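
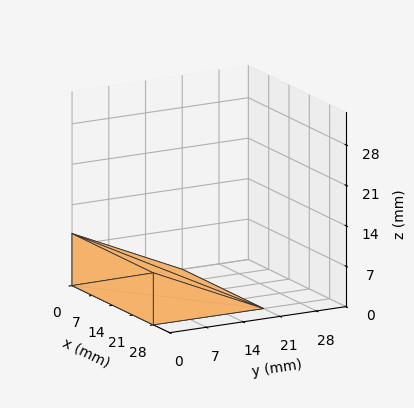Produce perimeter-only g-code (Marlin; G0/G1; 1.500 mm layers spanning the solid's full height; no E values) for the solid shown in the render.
Reading the render: the shape is a wedge (ramp): 28 × 21 mm base, rising to 9 mm along the y=0 edge and sloping linearly to z=0 at y=21 (dimensions read to the nearest mm from the axis ticks). For the g-code, the solid's height is divided into equal slices at the stated Δz and each level perimeter traced with G1 moves after a G0 lift.

; perimeter-only toolpath
G21 ; units = mm
G90 ; absolute positioning
G28 ; home
; layer 1
G0 Z1.500
G0 X0.000 Y0.000
G1 X28.000 Y0.000
G1 X28.000 Y17.500
G1 X0.000 Y17.500
G1 X0.000 Y0.000
; layer 2
G0 Z3.000
G0 X0.000 Y0.000
G1 X28.000 Y0.000
G1 X28.000 Y14.000
G1 X0.000 Y14.000
G1 X0.000 Y0.000
; layer 3
G0 Z4.500
G0 X0.000 Y0.000
G1 X28.000 Y0.000
G1 X28.000 Y10.500
G1 X0.000 Y10.500
G1 X0.000 Y0.000
; layer 4
G0 Z6.000
G0 X0.000 Y0.000
G1 X28.000 Y0.000
G1 X28.000 Y7.000
G1 X0.000 Y7.000
G1 X0.000 Y0.000
; layer 5
G0 Z7.500
G0 X0.000 Y0.000
G1 X28.000 Y0.000
G1 X28.000 Y3.500
G1 X0.000 Y3.500
G1 X0.000 Y0.000
M2 ; end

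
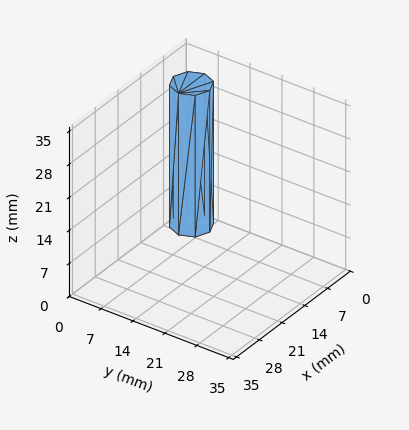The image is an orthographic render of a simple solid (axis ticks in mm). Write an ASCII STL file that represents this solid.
Reading the render: the shape is a regular 8-sided prism (a cylinder approximated with 8 flat sides), circumscribed radius ≈ 4 mm, height ≈ 30 mm (dimensions read to the nearest mm from the axis ticks). For the STL, each face is triangulated and given an outward normal.

solid part
  facet normal 0.0000 0.0000 -1.0000
    outer loop
      vertex 4.000 8.000 0.000
      vertex 6.828 6.828 0.000
      vertex 8.000 4.000 0.000
    endloop
  endfacet
  facet normal 0.0000 0.0000 -1.0000
    outer loop
      vertex 1.172 6.828 0.000
      vertex 4.000 8.000 0.000
      vertex 8.000 4.000 0.000
    endloop
  endfacet
  facet normal 0.0000 0.0000 -1.0000
    outer loop
      vertex 0.000 4.000 0.000
      vertex 1.172 6.828 0.000
      vertex 8.000 4.000 0.000
    endloop
  endfacet
  facet normal 0.0000 0.0000 -1.0000
    outer loop
      vertex 1.172 1.172 0.000
      vertex 0.000 4.000 0.000
      vertex 8.000 4.000 0.000
    endloop
  endfacet
  facet normal 0.0000 0.0000 -1.0000
    outer loop
      vertex 4.000 0.000 0.000
      vertex 1.172 1.172 0.000
      vertex 8.000 4.000 0.000
    endloop
  endfacet
  facet normal 0.0000 0.0000 -1.0000
    outer loop
      vertex 6.828 1.172 0.000
      vertex 4.000 0.000 0.000
      vertex 8.000 4.000 0.000
    endloop
  endfacet
  facet normal 0.0000 0.0000 1.0000
    outer loop
      vertex 8.000 4.000 30.000
      vertex 6.828 6.828 30.000
      vertex 4.000 8.000 30.000
    endloop
  endfacet
  facet normal 0.0000 0.0000 1.0000
    outer loop
      vertex 8.000 4.000 30.000
      vertex 4.000 8.000 30.000
      vertex 1.172 6.828 30.000
    endloop
  endfacet
  facet normal 0.0000 0.0000 1.0000
    outer loop
      vertex 8.000 4.000 30.000
      vertex 1.172 6.828 30.000
      vertex 0.000 4.000 30.000
    endloop
  endfacet
  facet normal 0.0000 0.0000 1.0000
    outer loop
      vertex 8.000 4.000 30.000
      vertex 0.000 4.000 30.000
      vertex 1.172 1.172 30.000
    endloop
  endfacet
  facet normal 0.0000 0.0000 1.0000
    outer loop
      vertex 8.000 4.000 30.000
      vertex 1.172 1.172 30.000
      vertex 4.000 0.000 30.000
    endloop
  endfacet
  facet normal 0.0000 0.0000 1.0000
    outer loop
      vertex 8.000 4.000 30.000
      vertex 4.000 0.000 30.000
      vertex 6.828 1.172 30.000
    endloop
  endfacet
  facet normal 0.9238 0.3829 0.0000
    outer loop
      vertex 8.000 4.000 0.000
      vertex 6.828 6.828 0.000
      vertex 6.828 6.828 30.000
    endloop
  endfacet
  facet normal 0.9238 0.3829 0.0000
    outer loop
      vertex 8.000 4.000 0.000
      vertex 6.828 6.828 30.000
      vertex 8.000 4.000 30.000
    endloop
  endfacet
  facet normal 0.3829 0.9238 0.0000
    outer loop
      vertex 6.828 6.828 0.000
      vertex 4.000 8.000 0.000
      vertex 4.000 8.000 30.000
    endloop
  endfacet
  facet normal 0.3829 0.9238 0.0000
    outer loop
      vertex 6.828 6.828 0.000
      vertex 4.000 8.000 30.000
      vertex 6.828 6.828 30.000
    endloop
  endfacet
  facet normal -0.3829 0.9238 0.0000
    outer loop
      vertex 4.000 8.000 0.000
      vertex 1.172 6.828 0.000
      vertex 1.172 6.828 30.000
    endloop
  endfacet
  facet normal -0.3829 0.9238 0.0000
    outer loop
      vertex 4.000 8.000 0.000
      vertex 1.172 6.828 30.000
      vertex 4.000 8.000 30.000
    endloop
  endfacet
  facet normal -0.9238 0.3829 0.0000
    outer loop
      vertex 1.172 6.828 0.000
      vertex 0.000 4.000 0.000
      vertex 0.000 4.000 30.000
    endloop
  endfacet
  facet normal -0.9238 0.3829 0.0000
    outer loop
      vertex 1.172 6.828 0.000
      vertex 0.000 4.000 30.000
      vertex 1.172 6.828 30.000
    endloop
  endfacet
  facet normal -0.9238 -0.3829 0.0000
    outer loop
      vertex 0.000 4.000 0.000
      vertex 1.172 1.172 0.000
      vertex 1.172 1.172 30.000
    endloop
  endfacet
  facet normal -0.9238 -0.3829 0.0000
    outer loop
      vertex 0.000 4.000 0.000
      vertex 1.172 1.172 30.000
      vertex 0.000 4.000 30.000
    endloop
  endfacet
  facet normal -0.3829 -0.9238 0.0000
    outer loop
      vertex 1.172 1.172 0.000
      vertex 4.000 0.000 0.000
      vertex 4.000 0.000 30.000
    endloop
  endfacet
  facet normal -0.3829 -0.9238 0.0000
    outer loop
      vertex 1.172 1.172 0.000
      vertex 4.000 0.000 30.000
      vertex 1.172 1.172 30.000
    endloop
  endfacet
  facet normal 0.3829 -0.9238 0.0000
    outer loop
      vertex 4.000 0.000 0.000
      vertex 6.828 1.172 0.000
      vertex 6.828 1.172 30.000
    endloop
  endfacet
  facet normal 0.3829 -0.9238 0.0000
    outer loop
      vertex 4.000 0.000 0.000
      vertex 6.828 1.172 30.000
      vertex 4.000 0.000 30.000
    endloop
  endfacet
  facet normal 0.9238 -0.3829 0.0000
    outer loop
      vertex 6.828 1.172 0.000
      vertex 8.000 4.000 0.000
      vertex 8.000 4.000 30.000
    endloop
  endfacet
  facet normal 0.9238 -0.3829 0.0000
    outer loop
      vertex 6.828 1.172 0.000
      vertex 8.000 4.000 30.000
      vertex 6.828 1.172 30.000
    endloop
  endfacet
endsolid part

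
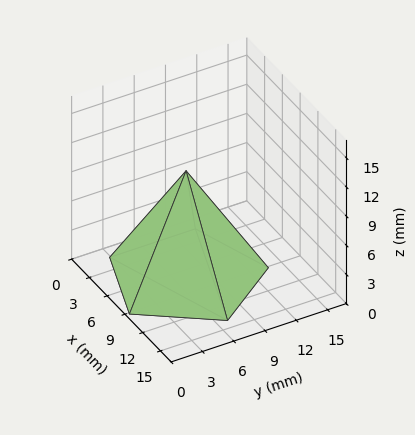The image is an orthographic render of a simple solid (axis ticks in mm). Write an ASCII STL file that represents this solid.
Reading the render: the shape is a regular 5-sided pyramid, base circumscribed radius ≈ 7 mm, apex at z ≈ 11 mm (dimensions read to the nearest mm from the axis ticks). For the STL, each face is triangulated and given an outward normal.

solid part
  facet normal 0.0000 0.0000 -1.0000
    outer loop
      vertex 1.34 11.11 0.00
      vertex 9.16 13.66 0.00
      vertex 14.00 7.00 0.00
    endloop
  endfacet
  facet normal 0.0000 0.0000 -1.0000
    outer loop
      vertex 1.34 2.89 0.00
      vertex 1.34 11.11 0.00
      vertex 14.00 7.00 0.00
    endloop
  endfacet
  facet normal 0.0000 0.0000 -1.0000
    outer loop
      vertex 9.16 0.34 0.00
      vertex 1.34 2.89 0.00
      vertex 14.00 7.00 0.00
    endloop
  endfacet
  facet normal 0.7192 0.5227 0.4577
    outer loop
      vertex 14.00 7.00 0.00
      vertex 9.16 13.66 0.00
      vertex 7.00 7.00 11.00
    endloop
  endfacet
  facet normal -0.2756 0.8453 0.4577
    outer loop
      vertex 9.16 13.66 0.00
      vertex 1.34 11.11 0.00
      vertex 7.00 7.00 11.00
    endloop
  endfacet
  facet normal -0.8892 0.0000 0.4575
    outer loop
      vertex 1.34 11.11 0.00
      vertex 1.34 2.89 0.00
      vertex 7.00 7.00 11.00
    endloop
  endfacet
  facet normal -0.2756 -0.8453 0.4577
    outer loop
      vertex 1.34 2.89 0.00
      vertex 9.16 0.34 0.00
      vertex 7.00 7.00 11.00
    endloop
  endfacet
  facet normal 0.7192 -0.5227 0.4577
    outer loop
      vertex 9.16 0.34 0.00
      vertex 14.00 7.00 0.00
      vertex 7.00 7.00 11.00
    endloop
  endfacet
endsolid part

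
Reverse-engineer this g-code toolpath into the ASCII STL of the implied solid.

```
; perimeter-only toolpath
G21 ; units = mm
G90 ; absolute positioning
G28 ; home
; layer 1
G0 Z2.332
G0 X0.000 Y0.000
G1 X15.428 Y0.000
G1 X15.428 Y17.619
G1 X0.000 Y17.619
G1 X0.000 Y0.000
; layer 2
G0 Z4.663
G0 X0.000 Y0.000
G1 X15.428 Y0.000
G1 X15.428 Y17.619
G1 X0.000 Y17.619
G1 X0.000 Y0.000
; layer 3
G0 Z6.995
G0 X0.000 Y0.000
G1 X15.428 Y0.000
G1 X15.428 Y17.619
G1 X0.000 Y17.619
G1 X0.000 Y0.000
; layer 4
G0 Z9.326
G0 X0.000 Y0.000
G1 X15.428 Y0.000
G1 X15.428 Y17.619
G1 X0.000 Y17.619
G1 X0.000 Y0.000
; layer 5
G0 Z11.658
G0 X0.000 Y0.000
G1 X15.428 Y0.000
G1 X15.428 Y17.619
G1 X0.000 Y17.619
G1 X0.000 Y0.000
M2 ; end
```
solid part
  facet normal 0.0000 0.0000 -1.0000
    outer loop
      vertex 15.428 17.619 0.000
      vertex 15.428 0.000 0.000
      vertex 0.000 0.000 0.000
    endloop
  endfacet
  facet normal 0.0000 0.0000 -1.0000
    outer loop
      vertex 0.000 17.619 0.000
      vertex 15.428 17.619 0.000
      vertex 0.000 0.000 0.000
    endloop
  endfacet
  facet normal 0.0000 0.0000 1.0000
    outer loop
      vertex 0.000 0.000 11.658
      vertex 15.428 0.000 11.658
      vertex 15.428 17.619 11.658
    endloop
  endfacet
  facet normal 0.0000 0.0000 1.0000
    outer loop
      vertex 0.000 0.000 11.658
      vertex 15.428 17.619 11.658
      vertex 0.000 17.619 11.658
    endloop
  endfacet
  facet normal 0.0000 -1.0000 0.0000
    outer loop
      vertex 0.000 0.000 0.000
      vertex 15.428 0.000 0.000
      vertex 15.428 0.000 11.658
    endloop
  endfacet
  facet normal 0.0000 -1.0000 0.0000
    outer loop
      vertex 0.000 0.000 0.000
      vertex 15.428 0.000 11.658
      vertex 0.000 0.000 11.658
    endloop
  endfacet
  facet normal 0.0000 1.0000 0.0000
    outer loop
      vertex 15.428 17.619 11.658
      vertex 15.428 17.619 0.000
      vertex 0.000 17.619 0.000
    endloop
  endfacet
  facet normal 0.0000 1.0000 0.0000
    outer loop
      vertex 0.000 17.619 11.658
      vertex 15.428 17.619 11.658
      vertex 0.000 17.619 0.000
    endloop
  endfacet
  facet normal -1.0000 0.0000 0.0000
    outer loop
      vertex 0.000 17.619 11.658
      vertex 0.000 17.619 0.000
      vertex 0.000 0.000 0.000
    endloop
  endfacet
  facet normal -1.0000 0.0000 0.0000
    outer loop
      vertex 0.000 0.000 11.658
      vertex 0.000 17.619 11.658
      vertex 0.000 0.000 0.000
    endloop
  endfacet
  facet normal 1.0000 0.0000 0.0000
    outer loop
      vertex 15.428 0.000 0.000
      vertex 15.428 17.619 0.000
      vertex 15.428 17.619 11.658
    endloop
  endfacet
  facet normal 1.0000 0.0000 0.0000
    outer loop
      vertex 15.428 0.000 0.000
      vertex 15.428 17.619 11.658
      vertex 15.428 0.000 11.658
    endloop
  endfacet
endsolid part

The G0 Z moves step by Δz≈2.332 mm. Every layer's G1 loop is the same polygon, so the solid is a straight extrusion of it from z=0 to z≈11.7. Closing with flat bottom and top caps and triangulating gives 12 facets — a rectangular box, roughly 15.4 × 17.6 mm footprint and 11.7 mm tall.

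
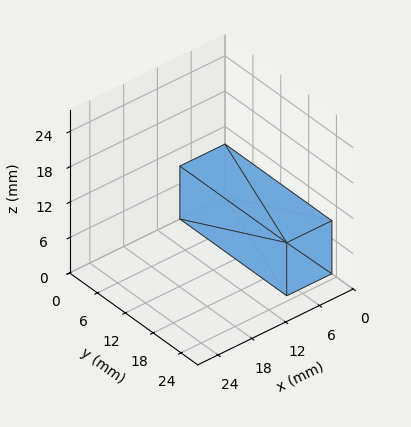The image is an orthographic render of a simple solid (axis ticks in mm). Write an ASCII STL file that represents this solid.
Reading the render: the shape is a rectangular box, roughly 8 × 23 mm footprint and 9 mm tall (dimensions read to the nearest mm from the axis ticks). For the STL, each face is triangulated and given an outward normal.

solid part
  facet normal 0.0000 0.0000 -1.0000
    outer loop
      vertex 8.0 23.0 0.0
      vertex 8.0 0.0 0.0
      vertex 0.0 0.0 0.0
    endloop
  endfacet
  facet normal 0.0000 0.0000 -1.0000
    outer loop
      vertex 0.0 23.0 0.0
      vertex 8.0 23.0 0.0
      vertex 0.0 0.0 0.0
    endloop
  endfacet
  facet normal 0.0000 0.0000 1.0000
    outer loop
      vertex 0.0 0.0 9.0
      vertex 8.0 0.0 9.0
      vertex 8.0 23.0 9.0
    endloop
  endfacet
  facet normal 0.0000 0.0000 1.0000
    outer loop
      vertex 0.0 0.0 9.0
      vertex 8.0 23.0 9.0
      vertex 0.0 23.0 9.0
    endloop
  endfacet
  facet normal 0.0000 -1.0000 0.0000
    outer loop
      vertex 0.0 0.0 0.0
      vertex 8.0 0.0 0.0
      vertex 8.0 0.0 9.0
    endloop
  endfacet
  facet normal 0.0000 -1.0000 0.0000
    outer loop
      vertex 0.0 0.0 0.0
      vertex 8.0 0.0 9.0
      vertex 0.0 0.0 9.0
    endloop
  endfacet
  facet normal 0.0000 1.0000 0.0000
    outer loop
      vertex 8.0 23.0 9.0
      vertex 8.0 23.0 0.0
      vertex 0.0 23.0 0.0
    endloop
  endfacet
  facet normal 0.0000 1.0000 0.0000
    outer loop
      vertex 0.0 23.0 9.0
      vertex 8.0 23.0 9.0
      vertex 0.0 23.0 0.0
    endloop
  endfacet
  facet normal -1.0000 0.0000 0.0000
    outer loop
      vertex 0.0 23.0 9.0
      vertex 0.0 23.0 0.0
      vertex 0.0 0.0 0.0
    endloop
  endfacet
  facet normal -1.0000 0.0000 0.0000
    outer loop
      vertex 0.0 0.0 9.0
      vertex 0.0 23.0 9.0
      vertex 0.0 0.0 0.0
    endloop
  endfacet
  facet normal 1.0000 0.0000 0.0000
    outer loop
      vertex 8.0 0.0 0.0
      vertex 8.0 23.0 0.0
      vertex 8.0 23.0 9.0
    endloop
  endfacet
  facet normal 1.0000 0.0000 0.0000
    outer loop
      vertex 8.0 0.0 0.0
      vertex 8.0 23.0 9.0
      vertex 8.0 0.0 9.0
    endloop
  endfacet
endsolid part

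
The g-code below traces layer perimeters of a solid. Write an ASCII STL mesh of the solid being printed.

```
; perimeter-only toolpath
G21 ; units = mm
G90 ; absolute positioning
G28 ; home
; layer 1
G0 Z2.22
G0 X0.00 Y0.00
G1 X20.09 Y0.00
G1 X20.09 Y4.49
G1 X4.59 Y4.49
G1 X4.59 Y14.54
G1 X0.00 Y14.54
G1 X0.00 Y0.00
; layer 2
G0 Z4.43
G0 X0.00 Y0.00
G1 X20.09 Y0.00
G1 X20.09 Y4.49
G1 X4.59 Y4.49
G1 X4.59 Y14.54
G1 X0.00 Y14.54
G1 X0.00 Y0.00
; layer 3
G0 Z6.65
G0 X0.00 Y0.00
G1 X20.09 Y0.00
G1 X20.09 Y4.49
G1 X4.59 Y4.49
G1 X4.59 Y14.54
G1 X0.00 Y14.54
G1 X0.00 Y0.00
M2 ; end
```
solid part
  facet normal 0.0000 0.0000 -1.0000
    outer loop
      vertex 20.09 4.49 0.00
      vertex 20.09 0.00 0.00
      vertex 0.00 0.00 0.00
    endloop
  endfacet
  facet normal 0.0000 0.0000 -1.0000
    outer loop
      vertex 4.59 4.49 0.00
      vertex 20.09 4.49 0.00
      vertex 0.00 0.00 0.00
    endloop
  endfacet
  facet normal 0.0000 0.0000 -1.0000
    outer loop
      vertex 4.59 14.54 0.00
      vertex 4.59 4.49 0.00
      vertex 0.00 0.00 0.00
    endloop
  endfacet
  facet normal 0.0000 0.0000 -1.0000
    outer loop
      vertex 0.00 14.54 0.00
      vertex 4.59 14.54 0.00
      vertex 0.00 0.00 0.00
    endloop
  endfacet
  facet normal 0.0000 0.0000 1.0000
    outer loop
      vertex 0.00 0.00 6.65
      vertex 20.09 0.00 6.65
      vertex 20.09 4.49 6.65
    endloop
  endfacet
  facet normal 0.0000 0.0000 1.0000
    outer loop
      vertex 0.00 0.00 6.65
      vertex 20.09 4.49 6.65
      vertex 4.59 4.49 6.65
    endloop
  endfacet
  facet normal 0.0000 0.0000 1.0000
    outer loop
      vertex 0.00 0.00 6.65
      vertex 4.59 4.49 6.65
      vertex 4.59 14.54 6.65
    endloop
  endfacet
  facet normal 0.0000 0.0000 1.0000
    outer loop
      vertex 0.00 0.00 6.65
      vertex 4.59 14.54 6.65
      vertex 0.00 14.54 6.65
    endloop
  endfacet
  facet normal 0.0000 -1.0000 0.0000
    outer loop
      vertex 0.00 0.00 0.00
      vertex 20.09 0.00 0.00
      vertex 20.09 0.00 6.65
    endloop
  endfacet
  facet normal 0.0000 -1.0000 0.0000
    outer loop
      vertex 0.00 0.00 0.00
      vertex 20.09 0.00 6.65
      vertex 0.00 0.00 6.65
    endloop
  endfacet
  facet normal 1.0000 0.0000 0.0000
    outer loop
      vertex 20.09 0.00 0.00
      vertex 20.09 4.49 0.00
      vertex 20.09 4.49 6.65
    endloop
  endfacet
  facet normal 1.0000 0.0000 0.0000
    outer loop
      vertex 20.09 0.00 0.00
      vertex 20.09 4.49 6.65
      vertex 20.09 0.00 6.65
    endloop
  endfacet
  facet normal 0.0000 1.0000 0.0000
    outer loop
      vertex 20.09 4.49 0.00
      vertex 4.59 4.49 0.00
      vertex 4.59 4.49 6.65
    endloop
  endfacet
  facet normal 0.0000 1.0000 0.0000
    outer loop
      vertex 20.09 4.49 0.00
      vertex 4.59 4.49 6.65
      vertex 20.09 4.49 6.65
    endloop
  endfacet
  facet normal 1.0000 0.0000 0.0000
    outer loop
      vertex 4.59 4.49 0.00
      vertex 4.59 14.54 0.00
      vertex 4.59 14.54 6.65
    endloop
  endfacet
  facet normal 1.0000 0.0000 0.0000
    outer loop
      vertex 4.59 4.49 0.00
      vertex 4.59 14.54 6.65
      vertex 4.59 4.49 6.65
    endloop
  endfacet
  facet normal 0.0000 1.0000 0.0000
    outer loop
      vertex 4.59 14.54 0.00
      vertex 0.00 14.54 0.00
      vertex 0.00 14.54 6.65
    endloop
  endfacet
  facet normal 0.0000 1.0000 0.0000
    outer loop
      vertex 4.59 14.54 0.00
      vertex 0.00 14.54 6.65
      vertex 4.59 14.54 6.65
    endloop
  endfacet
  facet normal -1.0000 0.0000 0.0000
    outer loop
      vertex 0.00 14.54 0.00
      vertex 0.00 0.00 0.00
      vertex 0.00 0.00 6.65
    endloop
  endfacet
  facet normal -1.0000 0.0000 0.0000
    outer loop
      vertex 0.00 14.54 0.00
      vertex 0.00 0.00 6.65
      vertex 0.00 14.54 6.65
    endloop
  endfacet
endsolid part

The G0 Z moves step by Δz≈2.22 mm. Every layer's G1 loop is the same polygon, so the solid is a straight extrusion of it from z=0 to z≈6.65. Closing with flat bottom and top caps and triangulating gives 20 facets — an L-shaped prism: outer 20.1 × 14.5 mm, arm thicknesses ≈ 4.49 mm (horizontal) and 4.59 mm (vertical), extruded 6.65 mm in z.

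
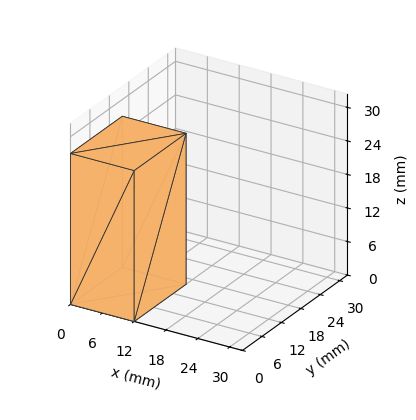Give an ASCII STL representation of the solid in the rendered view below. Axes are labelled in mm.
Reading the render: the shape is a rectangular box, roughly 12 × 16 mm footprint and 27 mm tall (dimensions read to the nearest mm from the axis ticks). For the STL, each face is triangulated and given an outward normal.

solid part
  facet normal 0.0000 0.0000 -1.0000
    outer loop
      vertex 12.000 16.000 0.000
      vertex 12.000 0.000 0.000
      vertex 0.000 0.000 0.000
    endloop
  endfacet
  facet normal 0.0000 0.0000 -1.0000
    outer loop
      vertex 0.000 16.000 0.000
      vertex 12.000 16.000 0.000
      vertex 0.000 0.000 0.000
    endloop
  endfacet
  facet normal 0.0000 0.0000 1.0000
    outer loop
      vertex 0.000 0.000 27.000
      vertex 12.000 0.000 27.000
      vertex 12.000 16.000 27.000
    endloop
  endfacet
  facet normal 0.0000 0.0000 1.0000
    outer loop
      vertex 0.000 0.000 27.000
      vertex 12.000 16.000 27.000
      vertex 0.000 16.000 27.000
    endloop
  endfacet
  facet normal 0.0000 -1.0000 0.0000
    outer loop
      vertex 0.000 0.000 0.000
      vertex 12.000 0.000 0.000
      vertex 12.000 0.000 27.000
    endloop
  endfacet
  facet normal 0.0000 -1.0000 0.0000
    outer loop
      vertex 0.000 0.000 0.000
      vertex 12.000 0.000 27.000
      vertex 0.000 0.000 27.000
    endloop
  endfacet
  facet normal 0.0000 1.0000 0.0000
    outer loop
      vertex 12.000 16.000 27.000
      vertex 12.000 16.000 0.000
      vertex 0.000 16.000 0.000
    endloop
  endfacet
  facet normal 0.0000 1.0000 0.0000
    outer loop
      vertex 0.000 16.000 27.000
      vertex 12.000 16.000 27.000
      vertex 0.000 16.000 0.000
    endloop
  endfacet
  facet normal -1.0000 0.0000 0.0000
    outer loop
      vertex 0.000 16.000 27.000
      vertex 0.000 16.000 0.000
      vertex 0.000 0.000 0.000
    endloop
  endfacet
  facet normal -1.0000 0.0000 0.0000
    outer loop
      vertex 0.000 0.000 27.000
      vertex 0.000 16.000 27.000
      vertex 0.000 0.000 0.000
    endloop
  endfacet
  facet normal 1.0000 0.0000 0.0000
    outer loop
      vertex 12.000 0.000 0.000
      vertex 12.000 16.000 0.000
      vertex 12.000 16.000 27.000
    endloop
  endfacet
  facet normal 1.0000 0.0000 0.0000
    outer loop
      vertex 12.000 0.000 0.000
      vertex 12.000 16.000 27.000
      vertex 12.000 0.000 27.000
    endloop
  endfacet
endsolid part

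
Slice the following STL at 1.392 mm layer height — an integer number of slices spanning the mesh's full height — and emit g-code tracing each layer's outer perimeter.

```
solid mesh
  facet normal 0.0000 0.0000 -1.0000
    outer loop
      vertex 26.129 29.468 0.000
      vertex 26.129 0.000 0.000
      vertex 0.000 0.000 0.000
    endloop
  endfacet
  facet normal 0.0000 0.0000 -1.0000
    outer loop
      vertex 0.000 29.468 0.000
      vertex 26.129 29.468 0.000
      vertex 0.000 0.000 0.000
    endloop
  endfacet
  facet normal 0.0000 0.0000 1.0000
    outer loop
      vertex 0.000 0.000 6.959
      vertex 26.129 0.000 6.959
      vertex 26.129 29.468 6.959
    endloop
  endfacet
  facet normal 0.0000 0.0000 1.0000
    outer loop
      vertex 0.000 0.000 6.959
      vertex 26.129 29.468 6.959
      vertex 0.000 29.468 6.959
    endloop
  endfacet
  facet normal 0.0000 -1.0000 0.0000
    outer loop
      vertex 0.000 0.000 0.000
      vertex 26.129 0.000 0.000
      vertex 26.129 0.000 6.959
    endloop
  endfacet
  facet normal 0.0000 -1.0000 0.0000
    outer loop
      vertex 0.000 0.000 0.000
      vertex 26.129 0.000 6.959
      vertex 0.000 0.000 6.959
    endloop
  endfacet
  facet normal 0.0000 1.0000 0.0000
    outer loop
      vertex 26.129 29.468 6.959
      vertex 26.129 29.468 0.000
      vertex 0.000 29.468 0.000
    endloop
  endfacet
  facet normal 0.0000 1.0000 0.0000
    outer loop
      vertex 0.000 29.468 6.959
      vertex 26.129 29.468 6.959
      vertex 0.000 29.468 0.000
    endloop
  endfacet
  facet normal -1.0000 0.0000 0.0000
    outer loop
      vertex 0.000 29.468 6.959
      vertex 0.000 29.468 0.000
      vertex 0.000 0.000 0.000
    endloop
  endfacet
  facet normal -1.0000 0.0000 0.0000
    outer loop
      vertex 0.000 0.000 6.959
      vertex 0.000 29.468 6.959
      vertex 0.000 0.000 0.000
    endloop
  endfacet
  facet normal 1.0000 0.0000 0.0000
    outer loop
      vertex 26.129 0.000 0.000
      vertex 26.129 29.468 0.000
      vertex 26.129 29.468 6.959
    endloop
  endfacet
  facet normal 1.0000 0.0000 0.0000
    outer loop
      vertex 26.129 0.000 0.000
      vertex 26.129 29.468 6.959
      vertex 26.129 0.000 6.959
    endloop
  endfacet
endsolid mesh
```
; perimeter-only toolpath
G21 ; units = mm
G90 ; absolute positioning
G28 ; home
; layer 1
G0 Z1.392
G0 X0.000 Y0.000
G1 X26.129 Y0.000
G1 X26.129 Y29.468
G1 X0.000 Y29.468
G1 X0.000 Y0.000
; layer 2
G0 Z2.784
G0 X0.000 Y0.000
G1 X26.129 Y0.000
G1 X26.129 Y29.468
G1 X0.000 Y29.468
G1 X0.000 Y0.000
; layer 3
G0 Z4.175
G0 X0.000 Y0.000
G1 X26.129 Y0.000
G1 X26.129 Y29.468
G1 X0.000 Y29.468
G1 X0.000 Y0.000
; layer 4
G0 Z5.567
G0 X0.000 Y0.000
G1 X26.129 Y0.000
G1 X26.129 Y29.468
G1 X0.000 Y29.468
G1 X0.000 Y0.000
; layer 5
G0 Z6.959
G0 X0.000 Y0.000
G1 X26.129 Y0.000
G1 X26.129 Y29.468
G1 X0.000 Y29.468
G1 X0.000 Y0.000
M2 ; end

The solid is a rectangular box, roughly 26.1 × 29.5 mm footprint and 6.96 mm tall. Slicing at Δz = 1.392 mm — 5 equal slices spanning the solid's height, so layer i sits at z = i·h/5 — gives 5 non-empty perimeters. Each is a 4-segment closed polygon; G0 lifts to the layer z and rapids to the start vertex, then G1 traces the edges.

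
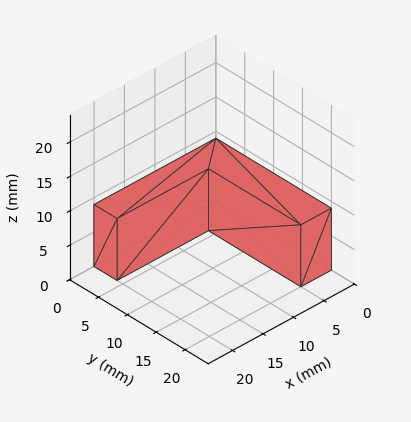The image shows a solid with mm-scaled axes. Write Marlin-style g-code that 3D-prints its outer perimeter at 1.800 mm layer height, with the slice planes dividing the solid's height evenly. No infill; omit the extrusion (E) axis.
Reading the render: the shape is an L-shaped prism: outer 20 × 20 mm, arm thicknesses ≈ 4 mm (horizontal) and 5 mm (vertical), extruded 9 mm in z (dimensions read to the nearest mm from the axis ticks). For the g-code, the solid's height is divided into equal slices at the stated Δz and each level perimeter traced with G1 moves after a G0 lift.

; perimeter-only toolpath
G21 ; units = mm
G90 ; absolute positioning
G28 ; home
; layer 1
G0 Z1.800
G0 X0.000 Y0.000
G1 X20.000 Y0.000
G1 X20.000 Y4.000
G1 X5.000 Y4.000
G1 X5.000 Y20.000
G1 X0.000 Y20.000
G1 X0.000 Y0.000
; layer 2
G0 Z3.600
G0 X0.000 Y0.000
G1 X20.000 Y0.000
G1 X20.000 Y4.000
G1 X5.000 Y4.000
G1 X5.000 Y20.000
G1 X0.000 Y20.000
G1 X0.000 Y0.000
; layer 3
G0 Z5.400
G0 X0.000 Y0.000
G1 X20.000 Y0.000
G1 X20.000 Y4.000
G1 X5.000 Y4.000
G1 X5.000 Y20.000
G1 X0.000 Y20.000
G1 X0.000 Y0.000
; layer 4
G0 Z7.200
G0 X0.000 Y0.000
G1 X20.000 Y0.000
G1 X20.000 Y4.000
G1 X5.000 Y4.000
G1 X5.000 Y20.000
G1 X0.000 Y20.000
G1 X0.000 Y0.000
; layer 5
G0 Z9.000
G0 X0.000 Y0.000
G1 X20.000 Y0.000
G1 X20.000 Y4.000
G1 X5.000 Y4.000
G1 X5.000 Y20.000
G1 X0.000 Y20.000
G1 X0.000 Y0.000
M2 ; end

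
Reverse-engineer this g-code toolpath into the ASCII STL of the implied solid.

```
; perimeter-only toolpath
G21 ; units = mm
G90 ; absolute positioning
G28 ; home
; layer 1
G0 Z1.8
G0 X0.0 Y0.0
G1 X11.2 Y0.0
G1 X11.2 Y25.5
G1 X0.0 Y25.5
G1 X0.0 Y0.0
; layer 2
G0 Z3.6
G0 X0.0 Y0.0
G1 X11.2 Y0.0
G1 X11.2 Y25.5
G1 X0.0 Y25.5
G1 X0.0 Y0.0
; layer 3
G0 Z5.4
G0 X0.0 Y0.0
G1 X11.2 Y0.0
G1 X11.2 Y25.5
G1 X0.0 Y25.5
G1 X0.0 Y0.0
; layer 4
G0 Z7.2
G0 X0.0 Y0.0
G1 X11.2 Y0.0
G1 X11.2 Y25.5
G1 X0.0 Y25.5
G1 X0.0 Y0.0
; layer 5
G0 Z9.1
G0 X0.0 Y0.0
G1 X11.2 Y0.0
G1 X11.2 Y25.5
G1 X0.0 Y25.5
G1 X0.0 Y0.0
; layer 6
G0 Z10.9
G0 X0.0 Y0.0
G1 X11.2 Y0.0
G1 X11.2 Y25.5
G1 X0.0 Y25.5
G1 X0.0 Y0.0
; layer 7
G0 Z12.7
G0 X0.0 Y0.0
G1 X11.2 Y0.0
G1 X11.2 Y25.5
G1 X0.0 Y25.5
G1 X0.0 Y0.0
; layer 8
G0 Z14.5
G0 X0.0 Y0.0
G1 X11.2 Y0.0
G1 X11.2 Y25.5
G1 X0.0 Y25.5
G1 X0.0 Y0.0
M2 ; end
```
solid part
  facet normal 0.0000 0.0000 -1.0000
    outer loop
      vertex 11.2 25.5 0.0
      vertex 11.2 0.0 0.0
      vertex 0.0 0.0 0.0
    endloop
  endfacet
  facet normal 0.0000 0.0000 -1.0000
    outer loop
      vertex 0.0 25.5 0.0
      vertex 11.2 25.5 0.0
      vertex 0.0 0.0 0.0
    endloop
  endfacet
  facet normal 0.0000 0.0000 1.0000
    outer loop
      vertex 0.0 0.0 14.5
      vertex 11.2 0.0 14.5
      vertex 11.2 25.5 14.5
    endloop
  endfacet
  facet normal 0.0000 0.0000 1.0000
    outer loop
      vertex 0.0 0.0 14.5
      vertex 11.2 25.5 14.5
      vertex 0.0 25.5 14.5
    endloop
  endfacet
  facet normal 0.0000 -1.0000 0.0000
    outer loop
      vertex 0.0 0.0 0.0
      vertex 11.2 0.0 0.0
      vertex 11.2 0.0 14.5
    endloop
  endfacet
  facet normal 0.0000 -1.0000 0.0000
    outer loop
      vertex 0.0 0.0 0.0
      vertex 11.2 0.0 14.5
      vertex 0.0 0.0 14.5
    endloop
  endfacet
  facet normal 0.0000 1.0000 0.0000
    outer loop
      vertex 11.2 25.5 14.5
      vertex 11.2 25.5 0.0
      vertex 0.0 25.5 0.0
    endloop
  endfacet
  facet normal 0.0000 1.0000 0.0000
    outer loop
      vertex 0.0 25.5 14.5
      vertex 11.2 25.5 14.5
      vertex 0.0 25.5 0.0
    endloop
  endfacet
  facet normal -1.0000 0.0000 0.0000
    outer loop
      vertex 0.0 25.5 14.5
      vertex 0.0 25.5 0.0
      vertex 0.0 0.0 0.0
    endloop
  endfacet
  facet normal -1.0000 0.0000 0.0000
    outer loop
      vertex 0.0 0.0 14.5
      vertex 0.0 25.5 14.5
      vertex 0.0 0.0 0.0
    endloop
  endfacet
  facet normal 1.0000 0.0000 0.0000
    outer loop
      vertex 11.2 0.0 0.0
      vertex 11.2 25.5 0.0
      vertex 11.2 25.5 14.5
    endloop
  endfacet
  facet normal 1.0000 0.0000 0.0000
    outer loop
      vertex 11.2 0.0 0.0
      vertex 11.2 25.5 14.5
      vertex 11.2 0.0 14.5
    endloop
  endfacet
endsolid part

The G0 Z moves step by Δz≈1.8 mm. Every layer's G1 loop is the same polygon, so the solid is a straight extrusion of it from z=0 to z≈14.5. Closing with flat bottom and top caps and triangulating gives 12 facets — a rectangular box, roughly 11.2 × 25.5 mm footprint and 14.5 mm tall.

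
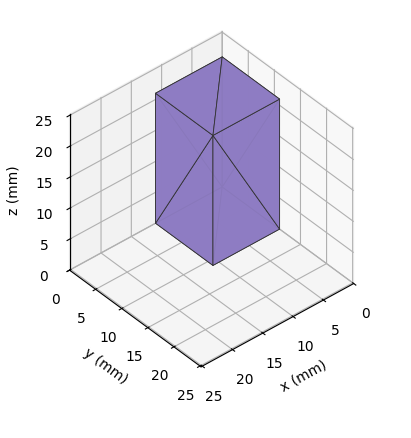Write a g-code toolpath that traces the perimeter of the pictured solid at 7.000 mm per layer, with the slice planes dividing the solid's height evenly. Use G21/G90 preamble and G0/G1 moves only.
Reading the render: the shape is a rectangular box, roughly 11 × 11 mm footprint and 21 mm tall (dimensions read to the nearest mm from the axis ticks). For the g-code, the solid's height is divided into equal slices at the stated Δz and each level perimeter traced with G1 moves after a G0 lift.

; perimeter-only toolpath
G21 ; units = mm
G90 ; absolute positioning
G28 ; home
; layer 1
G0 Z7.000
G0 X0.000 Y0.000
G1 X11.000 Y0.000
G1 X11.000 Y11.000
G1 X0.000 Y11.000
G1 X0.000 Y0.000
; layer 2
G0 Z14.000
G0 X0.000 Y0.000
G1 X11.000 Y0.000
G1 X11.000 Y11.000
G1 X0.000 Y11.000
G1 X0.000 Y0.000
; layer 3
G0 Z21.000
G0 X0.000 Y0.000
G1 X11.000 Y0.000
G1 X11.000 Y11.000
G1 X0.000 Y11.000
G1 X0.000 Y0.000
M2 ; end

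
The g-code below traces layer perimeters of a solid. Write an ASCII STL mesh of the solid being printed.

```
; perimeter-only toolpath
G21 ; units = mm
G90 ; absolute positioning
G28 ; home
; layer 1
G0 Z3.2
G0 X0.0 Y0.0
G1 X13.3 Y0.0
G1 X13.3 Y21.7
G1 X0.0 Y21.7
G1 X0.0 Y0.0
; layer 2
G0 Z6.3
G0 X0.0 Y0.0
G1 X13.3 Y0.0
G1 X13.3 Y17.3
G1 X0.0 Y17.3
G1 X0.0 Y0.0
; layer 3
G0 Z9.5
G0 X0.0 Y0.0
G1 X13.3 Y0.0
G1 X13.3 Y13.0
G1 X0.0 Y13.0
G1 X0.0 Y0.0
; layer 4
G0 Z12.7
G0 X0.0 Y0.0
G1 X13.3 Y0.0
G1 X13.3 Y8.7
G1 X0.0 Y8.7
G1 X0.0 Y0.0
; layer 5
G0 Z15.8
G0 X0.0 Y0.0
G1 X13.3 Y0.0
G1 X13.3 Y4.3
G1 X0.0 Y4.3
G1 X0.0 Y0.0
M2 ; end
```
solid part
  facet normal 0.0000 0.0000 -1.0000
    outer loop
      vertex 13.3 26.0 0.0
      vertex 13.3 0.0 0.0
      vertex 0.0 0.0 0.0
    endloop
  endfacet
  facet normal 0.0000 0.0000 -1.0000
    outer loop
      vertex 0.0 26.0 0.0
      vertex 13.3 26.0 0.0
      vertex 0.0 0.0 0.0
    endloop
  endfacet
  facet normal 0.0000 -1.0000 0.0000
    outer loop
      vertex 0.0 0.0 0.0
      vertex 13.3 0.0 0.0
      vertex 13.3 0.0 19.0
    endloop
  endfacet
  facet normal 0.0000 -1.0000 0.0000
    outer loop
      vertex 0.0 0.0 0.0
      vertex 13.3 0.0 19.0
      vertex 0.0 0.0 19.0
    endloop
  endfacet
  facet normal 0.0000 0.5900 0.8074
    outer loop
      vertex 0.0 0.0 19.0
      vertex 13.3 0.0 19.0
      vertex 13.3 26.0 0.0
    endloop
  endfacet
  facet normal 0.0000 0.5900 0.8074
    outer loop
      vertex 0.0 0.0 19.0
      vertex 13.3 26.0 0.0
      vertex 0.0 26.0 0.0
    endloop
  endfacet
  facet normal -1.0000 0.0000 0.0000
    outer loop
      vertex 0.0 0.0 19.0
      vertex 0.0 26.0 0.0
      vertex 0.0 0.0 0.0
    endloop
  endfacet
  facet normal 1.0000 0.0000 0.0000
    outer loop
      vertex 13.3 0.0 0.0
      vertex 13.3 26.0 0.0
      vertex 13.3 0.0 19.0
    endloop
  endfacet
endsolid part

The G0 Z moves step by Δz≈3.2 mm. The G1 loops shrink linearly with z, so the solid tapers from its base footprint up to z≈19. Closing with a flat bottom cap and the tapered top and triangulating gives 8 facets — a wedge (ramp): 13.3 × 26 mm base, rising to 19 mm along the y=0 edge and sloping linearly to z=0 at y=26.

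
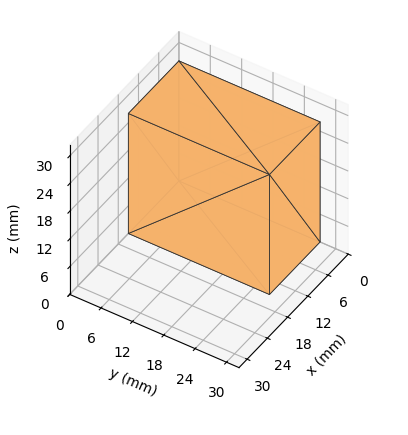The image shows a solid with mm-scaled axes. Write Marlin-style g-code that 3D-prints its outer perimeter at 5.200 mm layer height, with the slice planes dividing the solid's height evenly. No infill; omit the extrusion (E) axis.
Reading the render: the shape is a rectangular box, roughly 15 × 27 mm footprint and 26 mm tall (dimensions read to the nearest mm from the axis ticks). For the g-code, the solid's height is divided into equal slices at the stated Δz and each level perimeter traced with G1 moves after a G0 lift.

; perimeter-only toolpath
G21 ; units = mm
G90 ; absolute positioning
G28 ; home
; layer 1
G0 Z5.200
G0 X0.000 Y0.000
G1 X15.000 Y0.000
G1 X15.000 Y27.000
G1 X0.000 Y27.000
G1 X0.000 Y0.000
; layer 2
G0 Z10.400
G0 X0.000 Y0.000
G1 X15.000 Y0.000
G1 X15.000 Y27.000
G1 X0.000 Y27.000
G1 X0.000 Y0.000
; layer 3
G0 Z15.600
G0 X0.000 Y0.000
G1 X15.000 Y0.000
G1 X15.000 Y27.000
G1 X0.000 Y27.000
G1 X0.000 Y0.000
; layer 4
G0 Z20.800
G0 X0.000 Y0.000
G1 X15.000 Y0.000
G1 X15.000 Y27.000
G1 X0.000 Y27.000
G1 X0.000 Y0.000
; layer 5
G0 Z26.000
G0 X0.000 Y0.000
G1 X15.000 Y0.000
G1 X15.000 Y27.000
G1 X0.000 Y27.000
G1 X0.000 Y0.000
M2 ; end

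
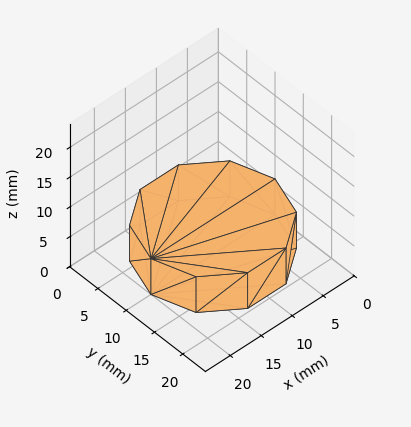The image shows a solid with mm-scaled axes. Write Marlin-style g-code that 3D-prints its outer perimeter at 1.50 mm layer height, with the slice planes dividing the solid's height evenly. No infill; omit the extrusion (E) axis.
Reading the render: the shape is a regular 10-sided prism (a cylinder approximated with 10 flat sides), circumscribed radius ≈ 10 mm, height ≈ 6 mm (dimensions read to the nearest mm from the axis ticks). For the g-code, the solid's height is divided into equal slices at the stated Δz and each level perimeter traced with G1 moves after a G0 lift.

; perimeter-only toolpath
G21 ; units = mm
G90 ; absolute positioning
G28 ; home
; layer 1
G0 Z1.50
G0 X20.00 Y10.00
G1 X18.09 Y15.88
G1 X13.09 Y19.51
G1 X6.91 Y19.51
G1 X1.91 Y15.88
G1 X0.00 Y10.00
G1 X1.91 Y4.12
G1 X6.91 Y0.49
G1 X13.09 Y0.49
G1 X18.09 Y4.12
G1 X20.00 Y10.00
; layer 2
G0 Z3.00
G0 X20.00 Y10.00
G1 X18.09 Y15.88
G1 X13.09 Y19.51
G1 X6.91 Y19.51
G1 X1.91 Y15.88
G1 X0.00 Y10.00
G1 X1.91 Y4.12
G1 X6.91 Y0.49
G1 X13.09 Y0.49
G1 X18.09 Y4.12
G1 X20.00 Y10.00
; layer 3
G0 Z4.50
G0 X20.00 Y10.00
G1 X18.09 Y15.88
G1 X13.09 Y19.51
G1 X6.91 Y19.51
G1 X1.91 Y15.88
G1 X0.00 Y10.00
G1 X1.91 Y4.12
G1 X6.91 Y0.49
G1 X13.09 Y0.49
G1 X18.09 Y4.12
G1 X20.00 Y10.00
; layer 4
G0 Z6.00
G0 X20.00 Y10.00
G1 X18.09 Y15.88
G1 X13.09 Y19.51
G1 X6.91 Y19.51
G1 X1.91 Y15.88
G1 X0.00 Y10.00
G1 X1.91 Y4.12
G1 X6.91 Y0.49
G1 X13.09 Y0.49
G1 X18.09 Y4.12
G1 X20.00 Y10.00
M2 ; end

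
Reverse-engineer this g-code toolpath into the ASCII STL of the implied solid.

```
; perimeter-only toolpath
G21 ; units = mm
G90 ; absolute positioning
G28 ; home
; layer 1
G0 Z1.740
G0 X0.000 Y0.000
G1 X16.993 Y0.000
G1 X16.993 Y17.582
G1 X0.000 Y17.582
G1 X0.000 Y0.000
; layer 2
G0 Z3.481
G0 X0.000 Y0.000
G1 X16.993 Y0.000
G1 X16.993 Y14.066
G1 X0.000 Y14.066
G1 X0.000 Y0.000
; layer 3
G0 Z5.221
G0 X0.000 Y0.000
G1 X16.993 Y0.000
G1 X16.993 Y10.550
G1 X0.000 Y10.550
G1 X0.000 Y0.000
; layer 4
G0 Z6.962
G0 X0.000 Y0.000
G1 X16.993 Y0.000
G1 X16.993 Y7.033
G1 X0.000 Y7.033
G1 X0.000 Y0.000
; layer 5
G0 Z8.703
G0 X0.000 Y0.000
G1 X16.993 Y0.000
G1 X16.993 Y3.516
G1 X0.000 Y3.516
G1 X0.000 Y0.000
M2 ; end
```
solid part
  facet normal 0.0000 0.0000 -1.0000
    outer loop
      vertex 16.993 21.099 0.000
      vertex 16.993 0.000 0.000
      vertex 0.000 0.000 0.000
    endloop
  endfacet
  facet normal 0.0000 0.0000 -1.0000
    outer loop
      vertex 0.000 21.099 0.000
      vertex 16.993 21.099 0.000
      vertex 0.000 0.000 0.000
    endloop
  endfacet
  facet normal 0.0000 -1.0000 0.0000
    outer loop
      vertex 0.000 0.000 0.000
      vertex 16.993 0.000 0.000
      vertex 16.993 0.000 10.443
    endloop
  endfacet
  facet normal 0.0000 -1.0000 0.0000
    outer loop
      vertex 0.000 0.000 0.000
      vertex 16.993 0.000 10.443
      vertex 0.000 0.000 10.443
    endloop
  endfacet
  facet normal 0.0000 0.4436 0.8962
    outer loop
      vertex 0.000 0.000 10.443
      vertex 16.993 0.000 10.443
      vertex 16.993 21.099 0.000
    endloop
  endfacet
  facet normal 0.0000 0.4436 0.8962
    outer loop
      vertex 0.000 0.000 10.443
      vertex 16.993 21.099 0.000
      vertex 0.000 21.099 0.000
    endloop
  endfacet
  facet normal -1.0000 0.0000 0.0000
    outer loop
      vertex 0.000 0.000 10.443
      vertex 0.000 21.099 0.000
      vertex 0.000 0.000 0.000
    endloop
  endfacet
  facet normal 1.0000 0.0000 0.0000
    outer loop
      vertex 16.993 0.000 0.000
      vertex 16.993 21.099 0.000
      vertex 16.993 0.000 10.443
    endloop
  endfacet
endsolid part

The G0 Z moves step by Δz≈1.740 mm. The G1 loops shrink linearly with z, so the solid tapers from its base footprint up to z≈10.4. Closing with a flat bottom cap and the tapered top and triangulating gives 8 facets — a wedge (ramp): 17 × 21.1 mm base, rising to 10.4 mm along the y=0 edge and sloping linearly to z=0 at y=21.1.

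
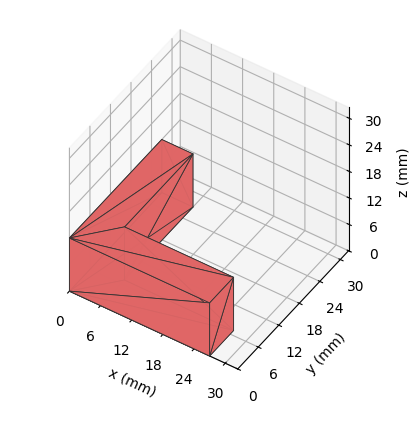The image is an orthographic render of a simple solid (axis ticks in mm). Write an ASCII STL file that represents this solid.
Reading the render: the shape is an L-shaped prism: outer 27 × 27 mm, arm thicknesses ≈ 7 mm (horizontal) and 6 mm (vertical), extruded 12 mm in z (dimensions read to the nearest mm from the axis ticks). For the STL, each face is triangulated and given an outward normal.

solid part
  facet normal 0.0000 0.0000 -1.0000
    outer loop
      vertex 27.0 7.0 0.0
      vertex 27.0 0.0 0.0
      vertex 0.0 0.0 0.0
    endloop
  endfacet
  facet normal 0.0000 0.0000 -1.0000
    outer loop
      vertex 6.0 7.0 0.0
      vertex 27.0 7.0 0.0
      vertex 0.0 0.0 0.0
    endloop
  endfacet
  facet normal 0.0000 0.0000 -1.0000
    outer loop
      vertex 6.0 27.0 0.0
      vertex 6.0 7.0 0.0
      vertex 0.0 0.0 0.0
    endloop
  endfacet
  facet normal 0.0000 0.0000 -1.0000
    outer loop
      vertex 0.0 27.0 0.0
      vertex 6.0 27.0 0.0
      vertex 0.0 0.0 0.0
    endloop
  endfacet
  facet normal 0.0000 0.0000 1.0000
    outer loop
      vertex 0.0 0.0 12.0
      vertex 27.0 0.0 12.0
      vertex 27.0 7.0 12.0
    endloop
  endfacet
  facet normal 0.0000 0.0000 1.0000
    outer loop
      vertex 0.0 0.0 12.0
      vertex 27.0 7.0 12.0
      vertex 6.0 7.0 12.0
    endloop
  endfacet
  facet normal 0.0000 0.0000 1.0000
    outer loop
      vertex 0.0 0.0 12.0
      vertex 6.0 7.0 12.0
      vertex 6.0 27.0 12.0
    endloop
  endfacet
  facet normal 0.0000 0.0000 1.0000
    outer loop
      vertex 0.0 0.0 12.0
      vertex 6.0 27.0 12.0
      vertex 0.0 27.0 12.0
    endloop
  endfacet
  facet normal 0.0000 -1.0000 0.0000
    outer loop
      vertex 0.0 0.0 0.0
      vertex 27.0 0.0 0.0
      vertex 27.0 0.0 12.0
    endloop
  endfacet
  facet normal 0.0000 -1.0000 0.0000
    outer loop
      vertex 0.0 0.0 0.0
      vertex 27.0 0.0 12.0
      vertex 0.0 0.0 12.0
    endloop
  endfacet
  facet normal 1.0000 0.0000 0.0000
    outer loop
      vertex 27.0 0.0 0.0
      vertex 27.0 7.0 0.0
      vertex 27.0 7.0 12.0
    endloop
  endfacet
  facet normal 1.0000 0.0000 0.0000
    outer loop
      vertex 27.0 0.0 0.0
      vertex 27.0 7.0 12.0
      vertex 27.0 0.0 12.0
    endloop
  endfacet
  facet normal 0.0000 1.0000 0.0000
    outer loop
      vertex 27.0 7.0 0.0
      vertex 6.0 7.0 0.0
      vertex 6.0 7.0 12.0
    endloop
  endfacet
  facet normal 0.0000 1.0000 0.0000
    outer loop
      vertex 27.0 7.0 0.0
      vertex 6.0 7.0 12.0
      vertex 27.0 7.0 12.0
    endloop
  endfacet
  facet normal 1.0000 0.0000 0.0000
    outer loop
      vertex 6.0 7.0 0.0
      vertex 6.0 27.0 0.0
      vertex 6.0 27.0 12.0
    endloop
  endfacet
  facet normal 1.0000 0.0000 0.0000
    outer loop
      vertex 6.0 7.0 0.0
      vertex 6.0 27.0 12.0
      vertex 6.0 7.0 12.0
    endloop
  endfacet
  facet normal 0.0000 1.0000 0.0000
    outer loop
      vertex 6.0 27.0 0.0
      vertex 0.0 27.0 0.0
      vertex 0.0 27.0 12.0
    endloop
  endfacet
  facet normal 0.0000 1.0000 0.0000
    outer loop
      vertex 6.0 27.0 0.0
      vertex 0.0 27.0 12.0
      vertex 6.0 27.0 12.0
    endloop
  endfacet
  facet normal -1.0000 0.0000 0.0000
    outer loop
      vertex 0.0 27.0 0.0
      vertex 0.0 0.0 0.0
      vertex 0.0 0.0 12.0
    endloop
  endfacet
  facet normal -1.0000 0.0000 0.0000
    outer loop
      vertex 0.0 27.0 0.0
      vertex 0.0 0.0 12.0
      vertex 0.0 27.0 12.0
    endloop
  endfacet
endsolid part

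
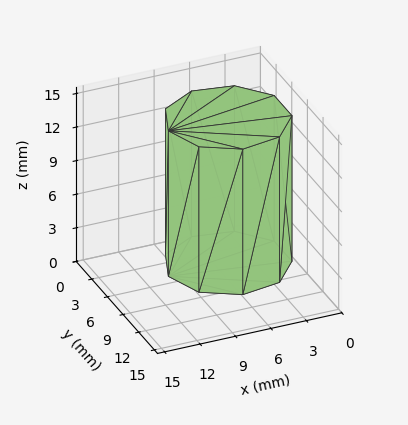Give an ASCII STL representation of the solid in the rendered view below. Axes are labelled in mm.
Reading the render: the shape is a regular 9-sided prism (a cylinder approximated with 9 flat sides), circumscribed radius ≈ 5 mm, height ≈ 13 mm (dimensions read to the nearest mm from the axis ticks). For the STL, each face is triangulated and given an outward normal.

solid part
  facet normal 0.0000 0.0000 -1.0000
    outer loop
      vertex 5.87 9.92 0.00
      vertex 8.83 8.21 0.00
      vertex 10.00 5.00 0.00
    endloop
  endfacet
  facet normal 0.0000 0.0000 -1.0000
    outer loop
      vertex 2.50 9.33 0.00
      vertex 5.87 9.92 0.00
      vertex 10.00 5.00 0.00
    endloop
  endfacet
  facet normal 0.0000 0.0000 -1.0000
    outer loop
      vertex 0.30 6.71 0.00
      vertex 2.50 9.33 0.00
      vertex 10.00 5.00 0.00
    endloop
  endfacet
  facet normal 0.0000 0.0000 -1.0000
    outer loop
      vertex 0.30 3.29 0.00
      vertex 0.30 6.71 0.00
      vertex 10.00 5.00 0.00
    endloop
  endfacet
  facet normal 0.0000 0.0000 -1.0000
    outer loop
      vertex 2.50 0.67 0.00
      vertex 0.30 3.29 0.00
      vertex 10.00 5.00 0.00
    endloop
  endfacet
  facet normal 0.0000 0.0000 -1.0000
    outer loop
      vertex 5.87 0.08 0.00
      vertex 2.50 0.67 0.00
      vertex 10.00 5.00 0.00
    endloop
  endfacet
  facet normal 0.0000 0.0000 -1.0000
    outer loop
      vertex 8.83 1.79 0.00
      vertex 5.87 0.08 0.00
      vertex 10.00 5.00 0.00
    endloop
  endfacet
  facet normal 0.0000 0.0000 1.0000
    outer loop
      vertex 10.00 5.00 13.00
      vertex 8.83 8.21 13.00
      vertex 5.87 9.92 13.00
    endloop
  endfacet
  facet normal 0.0000 0.0000 1.0000
    outer loop
      vertex 10.00 5.00 13.00
      vertex 5.87 9.92 13.00
      vertex 2.50 9.33 13.00
    endloop
  endfacet
  facet normal 0.0000 0.0000 1.0000
    outer loop
      vertex 10.00 5.00 13.00
      vertex 2.50 9.33 13.00
      vertex 0.30 6.71 13.00
    endloop
  endfacet
  facet normal 0.0000 0.0000 1.0000
    outer loop
      vertex 10.00 5.00 13.00
      vertex 0.30 6.71 13.00
      vertex 0.30 3.29 13.00
    endloop
  endfacet
  facet normal 0.0000 0.0000 1.0000
    outer loop
      vertex 10.00 5.00 13.00
      vertex 0.30 3.29 13.00
      vertex 2.50 0.67 13.00
    endloop
  endfacet
  facet normal 0.0000 0.0000 1.0000
    outer loop
      vertex 10.00 5.00 13.00
      vertex 2.50 0.67 13.00
      vertex 5.87 0.08 13.00
    endloop
  endfacet
  facet normal 0.0000 0.0000 1.0000
    outer loop
      vertex 10.00 5.00 13.00
      vertex 5.87 0.08 13.00
      vertex 8.83 1.79 13.00
    endloop
  endfacet
  facet normal 0.9395 0.3424 0.0000
    outer loop
      vertex 10.00 5.00 0.00
      vertex 8.83 8.21 0.00
      vertex 8.83 8.21 13.00
    endloop
  endfacet
  facet normal 0.9395 0.3424 0.0000
    outer loop
      vertex 10.00 5.00 0.00
      vertex 8.83 8.21 13.00
      vertex 10.00 5.00 13.00
    endloop
  endfacet
  facet normal 0.5002 0.8659 0.0000
    outer loop
      vertex 8.83 8.21 0.00
      vertex 5.87 9.92 0.00
      vertex 5.87 9.92 13.00
    endloop
  endfacet
  facet normal 0.5002 0.8659 0.0000
    outer loop
      vertex 8.83 8.21 0.00
      vertex 5.87 9.92 13.00
      vertex 8.83 8.21 13.00
    endloop
  endfacet
  facet normal -0.1725 0.9850 0.0000
    outer loop
      vertex 5.87 9.92 0.00
      vertex 2.50 9.33 0.00
      vertex 2.50 9.33 13.00
    endloop
  endfacet
  facet normal -0.1725 0.9850 0.0000
    outer loop
      vertex 5.87 9.92 0.00
      vertex 2.50 9.33 13.00
      vertex 5.87 9.92 13.00
    endloop
  endfacet
  facet normal -0.7658 0.6431 0.0000
    outer loop
      vertex 2.50 9.33 0.00
      vertex 0.30 6.71 0.00
      vertex 0.30 6.71 13.00
    endloop
  endfacet
  facet normal -0.7658 0.6431 0.0000
    outer loop
      vertex 2.50 9.33 0.00
      vertex 0.30 6.71 13.00
      vertex 2.50 9.33 13.00
    endloop
  endfacet
  facet normal -1.0000 0.0000 0.0000
    outer loop
      vertex 0.30 6.71 0.00
      vertex 0.30 3.29 0.00
      vertex 0.30 3.29 13.00
    endloop
  endfacet
  facet normal -1.0000 0.0000 0.0000
    outer loop
      vertex 0.30 6.71 0.00
      vertex 0.30 3.29 13.00
      vertex 0.30 6.71 13.00
    endloop
  endfacet
  facet normal -0.7658 -0.6431 0.0000
    outer loop
      vertex 0.30 3.29 0.00
      vertex 2.50 0.67 0.00
      vertex 2.50 0.67 13.00
    endloop
  endfacet
  facet normal -0.7658 -0.6431 0.0000
    outer loop
      vertex 0.30 3.29 0.00
      vertex 2.50 0.67 13.00
      vertex 0.30 3.29 13.00
    endloop
  endfacet
  facet normal -0.1725 -0.9850 0.0000
    outer loop
      vertex 2.50 0.67 0.00
      vertex 5.87 0.08 0.00
      vertex 5.87 0.08 13.00
    endloop
  endfacet
  facet normal -0.1725 -0.9850 0.0000
    outer loop
      vertex 2.50 0.67 0.00
      vertex 5.87 0.08 13.00
      vertex 2.50 0.67 13.00
    endloop
  endfacet
  facet normal 0.5002 -0.8659 0.0000
    outer loop
      vertex 5.87 0.08 0.00
      vertex 8.83 1.79 0.00
      vertex 8.83 1.79 13.00
    endloop
  endfacet
  facet normal 0.5002 -0.8659 0.0000
    outer loop
      vertex 5.87 0.08 0.00
      vertex 8.83 1.79 13.00
      vertex 5.87 0.08 13.00
    endloop
  endfacet
  facet normal 0.9395 -0.3424 0.0000
    outer loop
      vertex 8.83 1.79 0.00
      vertex 10.00 5.00 0.00
      vertex 10.00 5.00 13.00
    endloop
  endfacet
  facet normal 0.9395 -0.3424 0.0000
    outer loop
      vertex 8.83 1.79 0.00
      vertex 10.00 5.00 13.00
      vertex 8.83 1.79 13.00
    endloop
  endfacet
endsolid part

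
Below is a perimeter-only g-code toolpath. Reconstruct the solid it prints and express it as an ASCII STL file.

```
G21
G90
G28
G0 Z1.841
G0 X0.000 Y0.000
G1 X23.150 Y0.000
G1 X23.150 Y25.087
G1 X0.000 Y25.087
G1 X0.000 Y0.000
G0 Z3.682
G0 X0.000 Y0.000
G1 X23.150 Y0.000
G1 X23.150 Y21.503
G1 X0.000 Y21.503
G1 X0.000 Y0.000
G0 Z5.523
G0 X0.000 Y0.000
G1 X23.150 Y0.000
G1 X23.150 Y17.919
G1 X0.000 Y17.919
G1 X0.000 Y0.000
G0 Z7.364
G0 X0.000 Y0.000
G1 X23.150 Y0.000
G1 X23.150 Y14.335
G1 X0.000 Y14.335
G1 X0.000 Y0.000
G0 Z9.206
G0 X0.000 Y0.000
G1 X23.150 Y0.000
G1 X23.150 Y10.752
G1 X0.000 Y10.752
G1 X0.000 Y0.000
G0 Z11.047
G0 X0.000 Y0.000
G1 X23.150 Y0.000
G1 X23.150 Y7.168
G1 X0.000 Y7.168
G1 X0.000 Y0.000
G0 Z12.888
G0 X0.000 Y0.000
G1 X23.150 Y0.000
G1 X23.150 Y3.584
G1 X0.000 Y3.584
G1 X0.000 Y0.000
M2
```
solid part
  facet normal 0.0000 0.0000 -1.0000
    outer loop
      vertex 23.150 28.671 0.000
      vertex 23.150 0.000 0.000
      vertex 0.000 0.000 0.000
    endloop
  endfacet
  facet normal 0.0000 0.0000 -1.0000
    outer loop
      vertex 0.000 28.671 0.000
      vertex 23.150 28.671 0.000
      vertex 0.000 0.000 0.000
    endloop
  endfacet
  facet normal 0.0000 -1.0000 0.0000
    outer loop
      vertex 0.000 0.000 0.000
      vertex 23.150 0.000 0.000
      vertex 23.150 0.000 14.729
    endloop
  endfacet
  facet normal 0.0000 -1.0000 0.0000
    outer loop
      vertex 0.000 0.000 0.000
      vertex 23.150 0.000 14.729
      vertex 0.000 0.000 14.729
    endloop
  endfacet
  facet normal 0.0000 0.4570 0.8895
    outer loop
      vertex 0.000 0.000 14.729
      vertex 23.150 0.000 14.729
      vertex 23.150 28.671 0.000
    endloop
  endfacet
  facet normal 0.0000 0.4570 0.8895
    outer loop
      vertex 0.000 0.000 14.729
      vertex 23.150 28.671 0.000
      vertex 0.000 28.671 0.000
    endloop
  endfacet
  facet normal -1.0000 0.0000 0.0000
    outer loop
      vertex 0.000 0.000 14.729
      vertex 0.000 28.671 0.000
      vertex 0.000 0.000 0.000
    endloop
  endfacet
  facet normal 1.0000 0.0000 0.0000
    outer loop
      vertex 23.150 0.000 0.000
      vertex 23.150 28.671 0.000
      vertex 23.150 0.000 14.729
    endloop
  endfacet
endsolid part

The G0 Z moves step by Δz≈1.841 mm. The G1 loops shrink linearly with z, so the solid tapers from its base footprint up to z≈14.7. Closing with a flat bottom cap and the tapered top and triangulating gives 8 facets — a wedge (ramp): 23.1 × 28.7 mm base, rising to 14.7 mm along the y=0 edge and sloping linearly to z=0 at y=28.7.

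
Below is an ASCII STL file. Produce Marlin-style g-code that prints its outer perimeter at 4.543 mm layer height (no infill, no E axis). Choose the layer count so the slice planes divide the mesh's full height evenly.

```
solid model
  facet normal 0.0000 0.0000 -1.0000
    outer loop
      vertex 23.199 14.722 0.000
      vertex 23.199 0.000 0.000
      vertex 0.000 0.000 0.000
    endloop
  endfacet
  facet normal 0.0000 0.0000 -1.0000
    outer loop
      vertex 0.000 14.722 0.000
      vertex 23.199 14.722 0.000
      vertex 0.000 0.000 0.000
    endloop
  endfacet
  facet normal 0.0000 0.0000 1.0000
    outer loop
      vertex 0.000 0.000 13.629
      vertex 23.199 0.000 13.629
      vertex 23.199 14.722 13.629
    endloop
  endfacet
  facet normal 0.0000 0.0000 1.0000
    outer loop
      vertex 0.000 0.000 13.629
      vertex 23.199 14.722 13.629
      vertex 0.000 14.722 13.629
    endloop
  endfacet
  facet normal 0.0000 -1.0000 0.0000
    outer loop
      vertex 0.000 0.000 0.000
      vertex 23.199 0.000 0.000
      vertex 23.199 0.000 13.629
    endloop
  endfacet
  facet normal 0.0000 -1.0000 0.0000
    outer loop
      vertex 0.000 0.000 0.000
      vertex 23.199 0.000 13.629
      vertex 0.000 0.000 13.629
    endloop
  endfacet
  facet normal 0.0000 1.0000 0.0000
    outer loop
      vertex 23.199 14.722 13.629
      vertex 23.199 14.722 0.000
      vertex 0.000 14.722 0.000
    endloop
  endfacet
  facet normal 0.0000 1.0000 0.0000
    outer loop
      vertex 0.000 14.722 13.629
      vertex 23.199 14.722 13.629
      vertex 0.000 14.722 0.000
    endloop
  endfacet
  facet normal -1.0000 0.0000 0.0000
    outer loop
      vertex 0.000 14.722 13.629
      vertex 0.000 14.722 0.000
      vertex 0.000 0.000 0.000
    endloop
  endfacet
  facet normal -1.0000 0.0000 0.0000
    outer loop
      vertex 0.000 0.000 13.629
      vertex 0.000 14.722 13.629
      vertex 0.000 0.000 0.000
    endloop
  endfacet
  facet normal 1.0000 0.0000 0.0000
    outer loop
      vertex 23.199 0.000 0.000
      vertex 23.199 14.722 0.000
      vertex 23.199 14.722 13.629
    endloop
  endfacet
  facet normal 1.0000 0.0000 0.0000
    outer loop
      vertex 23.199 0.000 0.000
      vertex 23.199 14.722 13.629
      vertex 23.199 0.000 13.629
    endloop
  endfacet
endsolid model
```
; perimeter-only toolpath
G21 ; units = mm
G90 ; absolute positioning
G28 ; home
; layer 1
G0 Z4.543
G0 X0.000 Y0.000
G1 X23.199 Y0.000
G1 X23.199 Y14.722
G1 X0.000 Y14.722
G1 X0.000 Y0.000
; layer 2
G0 Z9.086
G0 X0.000 Y0.000
G1 X23.199 Y0.000
G1 X23.199 Y14.722
G1 X0.000 Y14.722
G1 X0.000 Y0.000
; layer 3
G0 Z13.629
G0 X0.000 Y0.000
G1 X23.199 Y0.000
G1 X23.199 Y14.722
G1 X0.000 Y14.722
G1 X0.000 Y0.000
M2 ; end

The solid is a rectangular box, roughly 23.2 × 14.7 mm footprint and 13.6 mm tall. Slicing at Δz = 4.543 mm — 3 equal slices spanning the solid's height, so layer i sits at z = i·h/3 — gives 3 non-empty perimeters. Each is a 4-segment closed polygon; G0 lifts to the layer z and rapids to the start vertex, then G1 traces the edges.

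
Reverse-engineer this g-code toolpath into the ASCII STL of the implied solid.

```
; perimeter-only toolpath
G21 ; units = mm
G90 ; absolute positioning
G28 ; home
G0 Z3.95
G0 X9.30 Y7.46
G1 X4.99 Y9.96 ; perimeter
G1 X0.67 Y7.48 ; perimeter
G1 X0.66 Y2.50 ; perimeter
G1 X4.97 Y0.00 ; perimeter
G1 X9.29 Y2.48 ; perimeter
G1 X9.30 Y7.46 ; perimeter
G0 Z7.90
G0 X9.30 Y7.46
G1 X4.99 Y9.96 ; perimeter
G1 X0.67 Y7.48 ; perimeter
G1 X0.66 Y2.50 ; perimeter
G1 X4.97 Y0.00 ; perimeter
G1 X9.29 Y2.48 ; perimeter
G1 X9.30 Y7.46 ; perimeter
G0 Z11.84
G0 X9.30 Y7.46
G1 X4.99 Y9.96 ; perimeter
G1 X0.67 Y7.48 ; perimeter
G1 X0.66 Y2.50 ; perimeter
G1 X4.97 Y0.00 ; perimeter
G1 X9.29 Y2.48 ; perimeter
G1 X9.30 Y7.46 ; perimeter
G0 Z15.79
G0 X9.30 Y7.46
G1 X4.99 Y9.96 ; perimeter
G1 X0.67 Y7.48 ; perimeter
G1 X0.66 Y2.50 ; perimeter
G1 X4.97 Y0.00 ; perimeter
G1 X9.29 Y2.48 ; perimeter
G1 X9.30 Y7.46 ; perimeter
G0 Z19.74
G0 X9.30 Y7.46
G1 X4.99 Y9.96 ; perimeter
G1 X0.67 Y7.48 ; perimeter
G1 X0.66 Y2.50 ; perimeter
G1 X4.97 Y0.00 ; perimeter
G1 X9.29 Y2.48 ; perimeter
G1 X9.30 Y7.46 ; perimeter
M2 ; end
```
solid part
  facet normal 0.0000 0.0000 -1.0000
    outer loop
      vertex 0.67 7.48 0.00
      vertex 4.99 9.96 0.00
      vertex 9.30 7.46 0.00
    endloop
  endfacet
  facet normal 0.0000 0.0000 -1.0000
    outer loop
      vertex 0.66 2.50 0.00
      vertex 0.67 7.48 0.00
      vertex 9.30 7.46 0.00
    endloop
  endfacet
  facet normal 0.0000 0.0000 -1.0000
    outer loop
      vertex 4.97 0.00 0.00
      vertex 0.66 2.50 0.00
      vertex 9.30 7.46 0.00
    endloop
  endfacet
  facet normal 0.0000 0.0000 -1.0000
    outer loop
      vertex 9.29 2.48 0.00
      vertex 4.97 0.00 0.00
      vertex 9.30 7.46 0.00
    endloop
  endfacet
  facet normal 0.0000 0.0000 1.0000
    outer loop
      vertex 9.30 7.46 19.74
      vertex 4.99 9.96 19.74
      vertex 0.67 7.48 19.74
    endloop
  endfacet
  facet normal 0.0000 0.0000 1.0000
    outer loop
      vertex 9.30 7.46 19.74
      vertex 0.67 7.48 19.74
      vertex 0.66 2.50 19.74
    endloop
  endfacet
  facet normal 0.0000 0.0000 1.0000
    outer loop
      vertex 9.30 7.46 19.74
      vertex 0.66 2.50 19.74
      vertex 4.97 0.00 19.74
    endloop
  endfacet
  facet normal 0.0000 0.0000 1.0000
    outer loop
      vertex 9.30 7.46 19.74
      vertex 4.97 0.00 19.74
      vertex 9.29 2.48 19.74
    endloop
  endfacet
  facet normal 0.5017 0.8650 0.0000
    outer loop
      vertex 9.30 7.46 0.00
      vertex 4.99 9.96 0.00
      vertex 4.99 9.96 19.74
    endloop
  endfacet
  facet normal 0.5017 0.8650 0.0000
    outer loop
      vertex 9.30 7.46 0.00
      vertex 4.99 9.96 19.74
      vertex 9.30 7.46 19.74
    endloop
  endfacet
  facet normal -0.4979 0.8673 0.0000
    outer loop
      vertex 4.99 9.96 0.00
      vertex 0.67 7.48 0.00
      vertex 0.67 7.48 19.74
    endloop
  endfacet
  facet normal -0.4979 0.8673 0.0000
    outer loop
      vertex 4.99 9.96 0.00
      vertex 0.67 7.48 19.74
      vertex 4.99 9.96 19.74
    endloop
  endfacet
  facet normal -1.0000 0.0020 0.0000
    outer loop
      vertex 0.67 7.48 0.00
      vertex 0.66 2.50 0.00
      vertex 0.66 2.50 19.74
    endloop
  endfacet
  facet normal -1.0000 0.0020 0.0000
    outer loop
      vertex 0.67 7.48 0.00
      vertex 0.66 2.50 19.74
      vertex 0.67 7.48 19.74
    endloop
  endfacet
  facet normal -0.5017 -0.8650 0.0000
    outer loop
      vertex 0.66 2.50 0.00
      vertex 4.97 0.00 0.00
      vertex 4.97 0.00 19.74
    endloop
  endfacet
  facet normal -0.5017 -0.8650 0.0000
    outer loop
      vertex 0.66 2.50 0.00
      vertex 4.97 0.00 19.74
      vertex 0.66 2.50 19.74
    endloop
  endfacet
  facet normal 0.4979 -0.8673 0.0000
    outer loop
      vertex 4.97 0.00 0.00
      vertex 9.29 2.48 0.00
      vertex 9.29 2.48 19.74
    endloop
  endfacet
  facet normal 0.4979 -0.8673 0.0000
    outer loop
      vertex 4.97 0.00 0.00
      vertex 9.29 2.48 19.74
      vertex 4.97 0.00 19.74
    endloop
  endfacet
  facet normal 1.0000 -0.0020 0.0000
    outer loop
      vertex 9.29 2.48 0.00
      vertex 9.30 7.46 0.00
      vertex 9.30 7.46 19.74
    endloop
  endfacet
  facet normal 1.0000 -0.0020 0.0000
    outer loop
      vertex 9.29 2.48 0.00
      vertex 9.30 7.46 19.74
      vertex 9.29 2.48 19.74
    endloop
  endfacet
endsolid part

The G0 Z moves step by Δz≈3.95 mm. Every layer's G1 loop is the same polygon, so the solid is a straight extrusion of it from z=0 to z≈19.7. Closing with flat bottom and top caps and triangulating gives 20 facets — a regular 6-sided prism (a cylinder approximated with 6 flat sides), circumscribed radius ≈ 4.98 mm, height ≈ 19.7 mm.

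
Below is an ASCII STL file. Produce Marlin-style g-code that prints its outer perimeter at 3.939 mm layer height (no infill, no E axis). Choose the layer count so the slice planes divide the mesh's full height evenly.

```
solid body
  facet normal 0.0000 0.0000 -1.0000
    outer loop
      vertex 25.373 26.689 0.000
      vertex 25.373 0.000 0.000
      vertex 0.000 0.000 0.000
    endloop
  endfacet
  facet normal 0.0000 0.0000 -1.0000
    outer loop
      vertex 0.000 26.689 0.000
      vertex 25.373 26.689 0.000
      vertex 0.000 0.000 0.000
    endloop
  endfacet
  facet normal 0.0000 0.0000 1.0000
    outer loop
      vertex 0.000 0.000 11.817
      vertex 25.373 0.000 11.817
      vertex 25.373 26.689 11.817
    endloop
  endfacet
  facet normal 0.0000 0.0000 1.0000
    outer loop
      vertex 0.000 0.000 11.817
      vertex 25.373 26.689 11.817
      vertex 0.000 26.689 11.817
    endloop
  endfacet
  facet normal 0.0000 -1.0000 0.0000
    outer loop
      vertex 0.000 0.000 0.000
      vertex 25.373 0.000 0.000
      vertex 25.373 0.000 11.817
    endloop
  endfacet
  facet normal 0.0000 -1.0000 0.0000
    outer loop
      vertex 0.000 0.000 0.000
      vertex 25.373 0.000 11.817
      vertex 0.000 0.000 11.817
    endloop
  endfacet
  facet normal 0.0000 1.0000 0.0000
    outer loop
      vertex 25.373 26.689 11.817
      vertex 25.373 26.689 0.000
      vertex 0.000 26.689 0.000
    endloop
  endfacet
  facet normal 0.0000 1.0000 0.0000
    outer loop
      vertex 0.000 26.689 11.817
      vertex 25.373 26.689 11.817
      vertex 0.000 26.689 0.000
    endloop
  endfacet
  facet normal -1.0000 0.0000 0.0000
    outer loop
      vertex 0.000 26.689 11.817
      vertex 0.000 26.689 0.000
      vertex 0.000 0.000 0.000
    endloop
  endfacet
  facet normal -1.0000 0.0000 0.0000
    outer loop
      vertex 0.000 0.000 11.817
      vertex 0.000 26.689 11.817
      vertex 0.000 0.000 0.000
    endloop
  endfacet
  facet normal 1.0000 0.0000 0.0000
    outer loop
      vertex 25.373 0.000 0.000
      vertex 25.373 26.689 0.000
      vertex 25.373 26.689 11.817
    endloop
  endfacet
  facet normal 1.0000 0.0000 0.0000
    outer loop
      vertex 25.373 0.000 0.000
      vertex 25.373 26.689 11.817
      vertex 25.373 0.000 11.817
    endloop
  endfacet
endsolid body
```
; perimeter-only toolpath
G21 ; units = mm
G90 ; absolute positioning
G28 ; home
; layer 1
G0 Z3.939
G0 X0.000 Y0.000
G1 X25.373 Y0.000
G1 X25.373 Y26.689
G1 X0.000 Y26.689
G1 X0.000 Y0.000
; layer 2
G0 Z7.878
G0 X0.000 Y0.000
G1 X25.373 Y0.000
G1 X25.373 Y26.689
G1 X0.000 Y26.689
G1 X0.000 Y0.000
; layer 3
G0 Z11.817
G0 X0.000 Y0.000
G1 X25.373 Y0.000
G1 X25.373 Y26.689
G1 X0.000 Y26.689
G1 X0.000 Y0.000
M2 ; end

The solid is a rectangular box, roughly 25.4 × 26.7 mm footprint and 11.8 mm tall. Slicing at Δz = 3.939 mm — 3 equal slices spanning the solid's height, so layer i sits at z = i·h/3 — gives 3 non-empty perimeters. Each is a 4-segment closed polygon; G0 lifts to the layer z and rapids to the start vertex, then G1 traces the edges.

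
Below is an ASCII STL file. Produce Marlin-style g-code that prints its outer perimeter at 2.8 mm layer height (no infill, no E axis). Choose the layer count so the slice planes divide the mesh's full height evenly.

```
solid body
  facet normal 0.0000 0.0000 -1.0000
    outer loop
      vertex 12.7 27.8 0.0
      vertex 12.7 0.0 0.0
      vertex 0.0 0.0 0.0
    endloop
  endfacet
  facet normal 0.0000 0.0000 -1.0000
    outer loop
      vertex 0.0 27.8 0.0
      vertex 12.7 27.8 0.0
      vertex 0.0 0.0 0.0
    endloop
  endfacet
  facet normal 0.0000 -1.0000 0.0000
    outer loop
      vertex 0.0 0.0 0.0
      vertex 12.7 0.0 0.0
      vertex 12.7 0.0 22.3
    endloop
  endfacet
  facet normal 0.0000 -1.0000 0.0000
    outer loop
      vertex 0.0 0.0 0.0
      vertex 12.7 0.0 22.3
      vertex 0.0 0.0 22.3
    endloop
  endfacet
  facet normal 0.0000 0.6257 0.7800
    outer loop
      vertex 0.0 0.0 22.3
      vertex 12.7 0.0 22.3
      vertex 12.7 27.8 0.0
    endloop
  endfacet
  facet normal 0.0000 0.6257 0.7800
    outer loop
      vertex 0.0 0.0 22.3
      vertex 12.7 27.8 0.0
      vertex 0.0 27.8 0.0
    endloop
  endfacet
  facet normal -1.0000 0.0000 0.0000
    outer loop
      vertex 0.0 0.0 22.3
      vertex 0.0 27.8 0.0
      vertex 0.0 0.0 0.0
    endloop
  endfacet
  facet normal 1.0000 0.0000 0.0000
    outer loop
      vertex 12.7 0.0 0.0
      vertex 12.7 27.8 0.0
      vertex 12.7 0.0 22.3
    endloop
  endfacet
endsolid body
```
; perimeter-only toolpath
G21 ; units = mm
G90 ; absolute positioning
G28 ; home
; layer 1
G0 Z2.8
G0 X0.0 Y0.0
G1 X12.7 Y0.0
G1 X12.7 Y24.3
G1 X0.0 Y24.3
G1 X0.0 Y0.0
; layer 2
G0 Z5.6
G0 X0.0 Y0.0
G1 X12.7 Y0.0
G1 X12.7 Y20.9
G1 X0.0 Y20.9
G1 X0.0 Y0.0
; layer 3
G0 Z8.4
G0 X0.0 Y0.0
G1 X12.7 Y0.0
G1 X12.7 Y17.4
G1 X0.0 Y17.4
G1 X0.0 Y0.0
; layer 4
G0 Z11.2
G0 X0.0 Y0.0
G1 X12.7 Y0.0
G1 X12.7 Y13.9
G1 X0.0 Y13.9
G1 X0.0 Y0.0
; layer 5
G0 Z13.9
G0 X0.0 Y0.0
G1 X12.7 Y0.0
G1 X12.7 Y10.4
G1 X0.0 Y10.4
G1 X0.0 Y0.0
; layer 6
G0 Z16.7
G0 X0.0 Y0.0
G1 X12.7 Y0.0
G1 X12.7 Y7.0
G1 X0.0 Y7.0
G1 X0.0 Y0.0
; layer 7
G0 Z19.5
G0 X0.0 Y0.0
G1 X12.7 Y0.0
G1 X12.7 Y3.5
G1 X0.0 Y3.5
G1 X0.0 Y0.0
M2 ; end

The solid is a wedge (ramp): 12.7 × 27.8 mm base, rising to 22.3 mm along the y=0 edge and sloping linearly to z=0 at y=27.8. Slicing at Δz = 2.8 mm — 8 equal slices spanning the solid's height, so layer i sits at z = i·h/8 — gives 7 non-empty perimeters. Each is a 4-segment closed polygon; G0 lifts to the layer z and rapids to the start vertex, then G1 traces the edges. The cross-section shrinks linearly with z (the slice at the apex is degenerate and omitted).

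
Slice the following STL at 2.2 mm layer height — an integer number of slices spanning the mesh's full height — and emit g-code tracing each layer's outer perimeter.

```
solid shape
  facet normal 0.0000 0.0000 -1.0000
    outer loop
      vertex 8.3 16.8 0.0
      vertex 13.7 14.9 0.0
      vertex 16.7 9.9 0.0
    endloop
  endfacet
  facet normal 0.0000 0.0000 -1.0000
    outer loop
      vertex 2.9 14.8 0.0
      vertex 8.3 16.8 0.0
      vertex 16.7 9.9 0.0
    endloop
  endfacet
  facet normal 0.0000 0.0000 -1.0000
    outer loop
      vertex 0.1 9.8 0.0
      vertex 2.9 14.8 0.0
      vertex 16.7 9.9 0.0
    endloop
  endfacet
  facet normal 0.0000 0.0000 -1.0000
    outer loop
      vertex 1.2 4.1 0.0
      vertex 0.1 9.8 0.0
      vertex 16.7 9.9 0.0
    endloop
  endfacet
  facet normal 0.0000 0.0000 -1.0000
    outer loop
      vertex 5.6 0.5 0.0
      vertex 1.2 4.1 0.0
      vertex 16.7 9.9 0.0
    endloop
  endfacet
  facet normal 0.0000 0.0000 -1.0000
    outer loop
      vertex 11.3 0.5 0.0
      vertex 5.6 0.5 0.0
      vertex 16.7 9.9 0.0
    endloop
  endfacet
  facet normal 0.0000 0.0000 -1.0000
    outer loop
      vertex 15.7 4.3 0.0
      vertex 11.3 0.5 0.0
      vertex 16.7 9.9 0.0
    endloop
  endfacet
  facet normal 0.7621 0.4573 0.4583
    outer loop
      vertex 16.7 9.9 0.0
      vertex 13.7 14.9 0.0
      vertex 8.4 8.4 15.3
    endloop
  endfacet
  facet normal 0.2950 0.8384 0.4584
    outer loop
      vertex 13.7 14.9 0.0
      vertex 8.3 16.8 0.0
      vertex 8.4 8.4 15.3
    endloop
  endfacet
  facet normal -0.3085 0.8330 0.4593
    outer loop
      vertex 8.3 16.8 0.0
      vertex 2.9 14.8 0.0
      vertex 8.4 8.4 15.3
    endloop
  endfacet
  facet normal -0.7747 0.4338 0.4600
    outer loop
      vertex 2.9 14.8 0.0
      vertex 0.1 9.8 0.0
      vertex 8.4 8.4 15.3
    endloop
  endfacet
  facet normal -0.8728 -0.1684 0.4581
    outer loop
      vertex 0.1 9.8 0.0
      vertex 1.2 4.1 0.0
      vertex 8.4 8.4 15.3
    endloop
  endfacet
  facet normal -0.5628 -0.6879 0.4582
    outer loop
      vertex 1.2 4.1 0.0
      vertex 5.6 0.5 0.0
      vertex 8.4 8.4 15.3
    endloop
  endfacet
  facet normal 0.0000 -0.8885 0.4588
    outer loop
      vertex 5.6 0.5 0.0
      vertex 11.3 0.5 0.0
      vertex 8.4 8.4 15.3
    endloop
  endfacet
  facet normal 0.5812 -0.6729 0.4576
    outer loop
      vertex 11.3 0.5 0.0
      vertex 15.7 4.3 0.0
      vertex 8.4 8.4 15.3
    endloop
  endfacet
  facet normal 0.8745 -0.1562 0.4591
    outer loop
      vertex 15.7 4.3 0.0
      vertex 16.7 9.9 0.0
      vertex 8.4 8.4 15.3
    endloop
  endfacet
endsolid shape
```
; perimeter-only toolpath
G21 ; units = mm
G90 ; absolute positioning
G28 ; home
; layer 1
G0 Z2.2
G0 X15.5 Y9.7
G1 X12.9 Y14.0
G1 X8.3 Y15.6
G1 X3.7 Y13.9
G1 X1.3 Y9.6
G1 X2.2 Y4.7
G1 X6.0 Y1.6
G1 X10.9 Y1.6
G1 X14.7 Y4.9
G1 X15.5 Y9.7
; layer 2
G0 Z4.4
G0 X14.3 Y9.5
G1 X12.2 Y13.0
G1 X8.3 Y14.4
G1 X4.5 Y13.0
G1 X2.5 Y9.4
G1 X3.3 Y5.3
G1 X6.4 Y2.8
G1 X10.5 Y2.8
G1 X13.6 Y5.5
G1 X14.3 Y9.5
; layer 3
G0 Z6.6
G0 X13.1 Y9.3
G1 X11.4 Y12.1
G1 X8.3 Y13.2
G1 X5.3 Y12.1
G1 X3.7 Y9.2
G1 X4.3 Y5.9
G1 X6.8 Y3.9
G1 X10.1 Y3.9
G1 X12.6 Y6.1
G1 X13.1 Y9.3
; layer 4
G0 Z8.7
G0 X12.0 Y9.0
G1 X10.7 Y11.2
G1 X8.4 Y12.0
G1 X6.0 Y11.1
G1 X4.8 Y9.0
G1 X5.3 Y6.6
G1 X7.2 Y5.0
G1 X9.6 Y5.0
G1 X11.5 Y6.6
G1 X12.0 Y9.0
; layer 5
G0 Z10.9
G0 X10.8 Y8.8
G1 X9.9 Y10.3
G1 X8.4 Y10.8
G1 X6.8 Y10.2
G1 X6.0 Y8.8
G1 X6.3 Y7.2
G1 X7.6 Y6.1
G1 X9.2 Y6.1
G1 X10.5 Y7.2
G1 X10.8 Y8.8
; layer 6
G0 Z13.1
G0 X9.6 Y8.6
G1 X9.2 Y9.3
G1 X8.4 Y9.6
G1 X7.6 Y9.3
G1 X7.2 Y8.6
G1 X7.4 Y7.8
G1 X8.0 Y7.3
G1 X8.8 Y7.3
G1 X9.4 Y7.8
G1 X9.6 Y8.6
M2 ; end

The solid is a regular 9-sided pyramid, base circumscribed radius ≈ 8.4 mm, apex at z ≈ 15.3 mm. Slicing at Δz = 2.2 mm — 7 equal slices spanning the solid's height, so layer i sits at z = i·h/7 — gives 6 non-empty perimeters. Each is a 9-segment closed polygon; G0 lifts to the layer z and rapids to the start vertex, then G1 traces the edges. The cross-section shrinks linearly with z (the slice at the apex is degenerate and omitted).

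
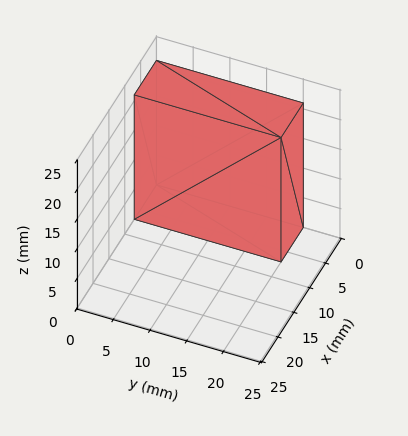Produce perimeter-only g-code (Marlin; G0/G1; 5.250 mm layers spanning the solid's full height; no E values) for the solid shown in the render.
Reading the render: the shape is a rectangular box, roughly 7 × 20 mm footprint and 21 mm tall (dimensions read to the nearest mm from the axis ticks). For the g-code, the solid's height is divided into equal slices at the stated Δz and each level perimeter traced with G1 moves after a G0 lift.

; perimeter-only toolpath
G21 ; units = mm
G90 ; absolute positioning
G28 ; home
; layer 1
G0 Z5.250
G0 X0.000 Y0.000
G1 X7.000 Y0.000
G1 X7.000 Y20.000
G1 X0.000 Y20.000
G1 X0.000 Y0.000
; layer 2
G0 Z10.500
G0 X0.000 Y0.000
G1 X7.000 Y0.000
G1 X7.000 Y20.000
G1 X0.000 Y20.000
G1 X0.000 Y0.000
; layer 3
G0 Z15.750
G0 X0.000 Y0.000
G1 X7.000 Y0.000
G1 X7.000 Y20.000
G1 X0.000 Y20.000
G1 X0.000 Y0.000
; layer 4
G0 Z21.000
G0 X0.000 Y0.000
G1 X7.000 Y0.000
G1 X7.000 Y20.000
G1 X0.000 Y20.000
G1 X0.000 Y0.000
M2 ; end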